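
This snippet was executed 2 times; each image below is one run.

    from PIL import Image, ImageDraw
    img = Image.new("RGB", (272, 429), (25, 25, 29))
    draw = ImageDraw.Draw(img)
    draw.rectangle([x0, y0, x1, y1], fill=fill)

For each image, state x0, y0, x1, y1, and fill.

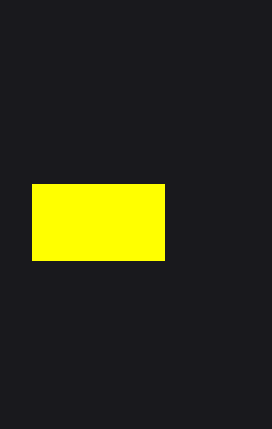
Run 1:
x0 = 32
y0 = 184
x1 = 164
y1 = 260
fill = 'yellow'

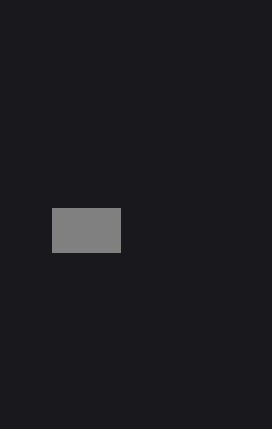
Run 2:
x0 = 52
y0 = 208
x1 = 120
y1 = 252
fill = 'gray'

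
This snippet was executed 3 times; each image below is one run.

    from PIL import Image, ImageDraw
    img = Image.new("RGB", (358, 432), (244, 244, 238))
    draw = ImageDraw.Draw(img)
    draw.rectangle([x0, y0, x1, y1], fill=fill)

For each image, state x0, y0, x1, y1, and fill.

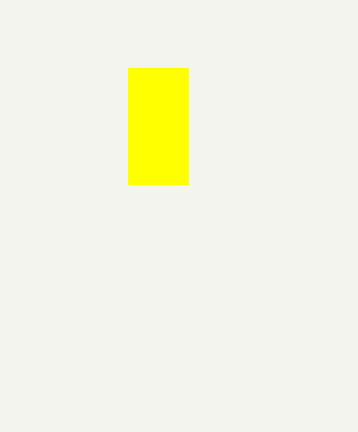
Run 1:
x0 = 128
y0 = 68
x1 = 188
y1 = 184
fill = 'yellow'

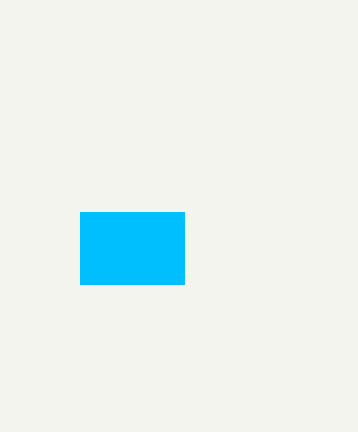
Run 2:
x0 = 80, y0 = 212, x1 = 184, y1 = 284, fill = 'deepskyblue'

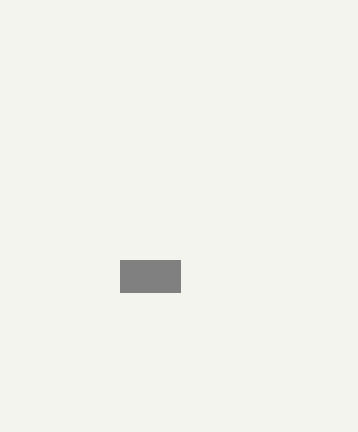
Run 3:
x0 = 120; y0 = 260; x1 = 180; y1 = 292; fill = 'gray'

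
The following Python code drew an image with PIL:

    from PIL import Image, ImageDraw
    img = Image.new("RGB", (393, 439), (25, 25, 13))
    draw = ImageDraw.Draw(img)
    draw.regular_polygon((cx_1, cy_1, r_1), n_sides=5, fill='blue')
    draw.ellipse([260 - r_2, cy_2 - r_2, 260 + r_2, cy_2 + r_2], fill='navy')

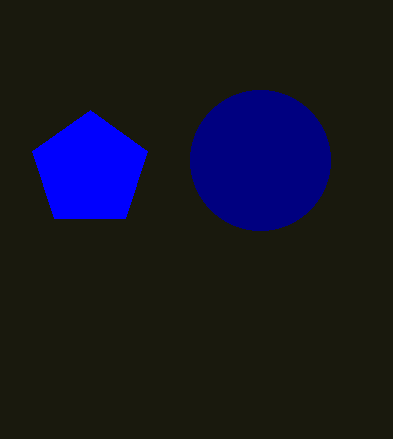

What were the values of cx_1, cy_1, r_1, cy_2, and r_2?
cx_1 = 90, cy_1 = 170, r_1 = 60, cy_2 = 160, r_2 = 70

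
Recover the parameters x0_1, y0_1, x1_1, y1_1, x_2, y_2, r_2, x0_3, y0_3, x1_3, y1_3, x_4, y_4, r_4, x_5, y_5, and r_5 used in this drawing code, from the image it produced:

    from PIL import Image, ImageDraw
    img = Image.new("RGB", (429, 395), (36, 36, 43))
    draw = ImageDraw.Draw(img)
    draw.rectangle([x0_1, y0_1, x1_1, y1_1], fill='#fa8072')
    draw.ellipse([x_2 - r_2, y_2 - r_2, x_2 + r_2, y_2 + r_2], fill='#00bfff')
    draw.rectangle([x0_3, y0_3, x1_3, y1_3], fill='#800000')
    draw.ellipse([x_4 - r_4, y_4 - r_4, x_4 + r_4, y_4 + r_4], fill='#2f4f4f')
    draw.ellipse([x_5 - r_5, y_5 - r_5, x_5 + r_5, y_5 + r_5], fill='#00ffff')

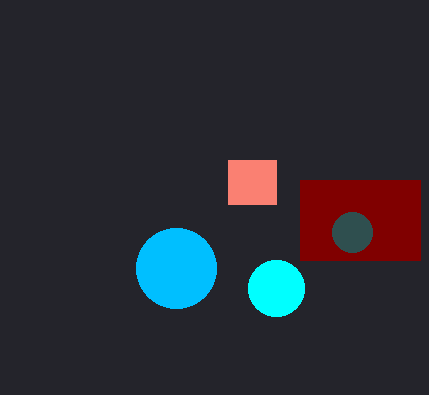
x0_1 = 228
y0_1 = 160
x1_1 = 276
y1_1 = 204
x_2 = 176
y_2 = 268
r_2 = 40
x0_3 = 300
y0_3 = 180
x1_3 = 420
y1_3 = 260
x_4 = 352
y_4 = 232
r_4 = 20
x_5 = 276
y_5 = 288
r_5 = 28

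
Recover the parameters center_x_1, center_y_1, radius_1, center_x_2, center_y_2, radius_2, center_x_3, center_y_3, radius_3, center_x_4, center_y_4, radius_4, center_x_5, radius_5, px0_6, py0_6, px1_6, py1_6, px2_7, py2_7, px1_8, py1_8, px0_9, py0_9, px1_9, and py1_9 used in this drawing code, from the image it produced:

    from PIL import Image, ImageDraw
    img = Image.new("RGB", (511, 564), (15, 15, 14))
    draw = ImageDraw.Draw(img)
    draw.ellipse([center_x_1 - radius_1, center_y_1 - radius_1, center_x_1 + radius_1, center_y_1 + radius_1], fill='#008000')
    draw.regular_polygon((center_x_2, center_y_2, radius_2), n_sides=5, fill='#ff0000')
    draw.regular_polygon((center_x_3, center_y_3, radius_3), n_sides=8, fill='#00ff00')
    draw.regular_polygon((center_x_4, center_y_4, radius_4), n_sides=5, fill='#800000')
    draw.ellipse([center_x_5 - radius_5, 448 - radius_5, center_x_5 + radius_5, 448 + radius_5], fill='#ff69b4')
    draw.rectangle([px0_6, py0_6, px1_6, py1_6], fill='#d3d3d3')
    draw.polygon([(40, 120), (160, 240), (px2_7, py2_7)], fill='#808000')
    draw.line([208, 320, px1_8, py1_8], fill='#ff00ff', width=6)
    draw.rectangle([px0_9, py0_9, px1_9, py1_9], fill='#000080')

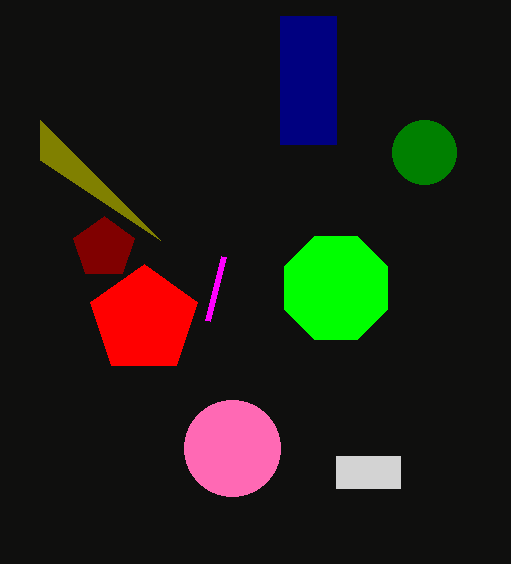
center_x_1 = 424, center_y_1 = 152, radius_1 = 32, center_x_2 = 144, center_y_2 = 320, radius_2 = 56, center_x_3 = 336, center_y_3 = 288, radius_3 = 56, center_x_4 = 104, center_y_4 = 248, radius_4 = 32, center_x_5 = 232, radius_5 = 48, px0_6 = 336, py0_6 = 456, px1_6 = 400, py1_6 = 488, px2_7 = 40, py2_7 = 160, px1_8 = 224, py1_8 = 256, px0_9 = 280, py0_9 = 16, px1_9 = 336, py1_9 = 144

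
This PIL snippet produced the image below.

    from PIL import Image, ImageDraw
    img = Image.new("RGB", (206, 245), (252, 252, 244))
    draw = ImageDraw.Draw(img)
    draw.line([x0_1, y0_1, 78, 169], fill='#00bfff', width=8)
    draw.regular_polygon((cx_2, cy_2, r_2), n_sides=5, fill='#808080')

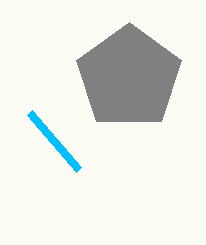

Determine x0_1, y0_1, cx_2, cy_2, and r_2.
x0_1 = 29, y0_1 = 112, cx_2 = 129, cy_2 = 77, r_2 = 55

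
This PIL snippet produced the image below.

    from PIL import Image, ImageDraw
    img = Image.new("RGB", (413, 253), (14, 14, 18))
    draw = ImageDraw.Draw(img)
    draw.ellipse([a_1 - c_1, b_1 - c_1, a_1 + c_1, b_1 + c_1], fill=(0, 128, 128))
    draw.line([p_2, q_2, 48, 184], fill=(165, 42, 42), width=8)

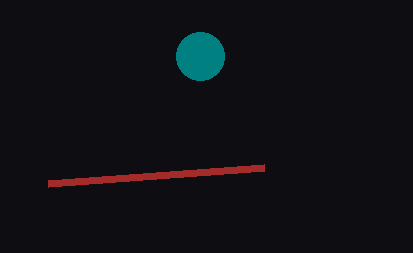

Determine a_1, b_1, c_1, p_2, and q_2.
a_1 = 200
b_1 = 56
c_1 = 24
p_2 = 264
q_2 = 168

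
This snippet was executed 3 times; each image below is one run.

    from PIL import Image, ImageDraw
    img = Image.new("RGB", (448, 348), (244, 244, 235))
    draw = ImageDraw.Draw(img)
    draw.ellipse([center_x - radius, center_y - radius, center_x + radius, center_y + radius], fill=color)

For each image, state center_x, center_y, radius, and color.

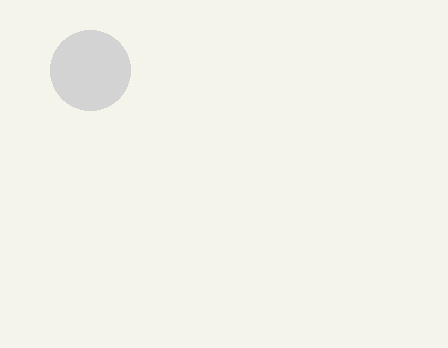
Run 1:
center_x = 90; center_y = 70; radius = 40; color = 'lightgray'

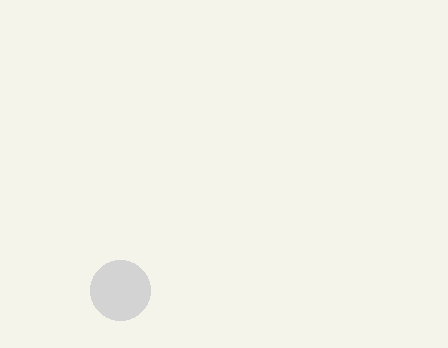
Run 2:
center_x = 120, center_y = 290, radius = 30, color = 'lightgray'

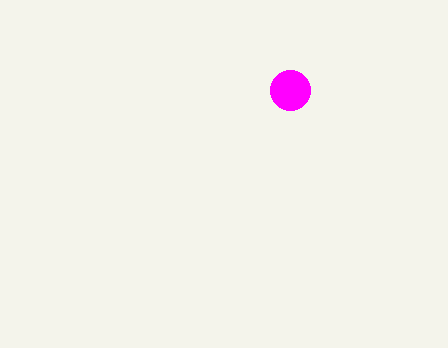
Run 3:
center_x = 290
center_y = 90
radius = 20
color = 'magenta'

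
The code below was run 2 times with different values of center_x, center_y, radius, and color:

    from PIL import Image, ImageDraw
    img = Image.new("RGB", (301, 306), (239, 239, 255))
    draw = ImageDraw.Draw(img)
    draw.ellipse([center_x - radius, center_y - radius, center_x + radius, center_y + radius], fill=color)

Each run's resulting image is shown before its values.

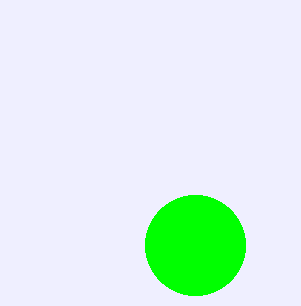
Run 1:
center_x = 195, center_y = 245, radius = 50, color = 'lime'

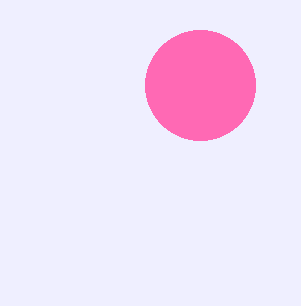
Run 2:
center_x = 200; center_y = 85; radius = 55; color = 'hotpink'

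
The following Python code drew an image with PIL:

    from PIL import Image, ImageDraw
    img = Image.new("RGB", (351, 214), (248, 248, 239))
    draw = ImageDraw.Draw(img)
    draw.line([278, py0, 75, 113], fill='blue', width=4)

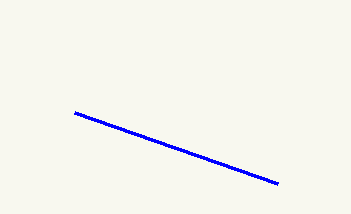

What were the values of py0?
py0 = 184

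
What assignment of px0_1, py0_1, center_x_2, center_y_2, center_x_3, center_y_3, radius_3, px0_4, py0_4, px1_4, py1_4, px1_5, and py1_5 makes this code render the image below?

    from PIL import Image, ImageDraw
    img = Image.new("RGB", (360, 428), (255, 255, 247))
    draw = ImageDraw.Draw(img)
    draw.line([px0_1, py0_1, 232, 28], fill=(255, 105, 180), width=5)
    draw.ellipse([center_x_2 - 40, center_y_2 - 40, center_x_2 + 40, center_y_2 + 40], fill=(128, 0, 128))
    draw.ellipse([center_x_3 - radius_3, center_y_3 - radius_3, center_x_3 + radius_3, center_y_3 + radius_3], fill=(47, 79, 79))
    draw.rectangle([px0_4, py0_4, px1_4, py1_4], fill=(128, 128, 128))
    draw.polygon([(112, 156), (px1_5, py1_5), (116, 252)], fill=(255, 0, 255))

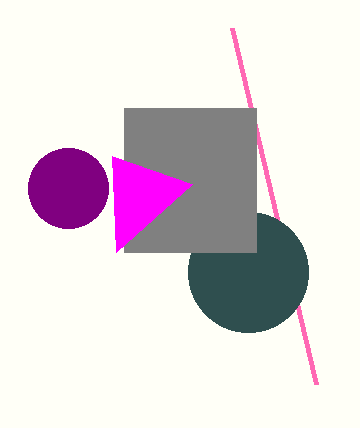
px0_1 = 316
py0_1 = 384
center_x_2 = 68
center_y_2 = 188
center_x_3 = 248
center_y_3 = 272
radius_3 = 60
px0_4 = 124
py0_4 = 108
px1_4 = 256
py1_4 = 252
px1_5 = 192
py1_5 = 184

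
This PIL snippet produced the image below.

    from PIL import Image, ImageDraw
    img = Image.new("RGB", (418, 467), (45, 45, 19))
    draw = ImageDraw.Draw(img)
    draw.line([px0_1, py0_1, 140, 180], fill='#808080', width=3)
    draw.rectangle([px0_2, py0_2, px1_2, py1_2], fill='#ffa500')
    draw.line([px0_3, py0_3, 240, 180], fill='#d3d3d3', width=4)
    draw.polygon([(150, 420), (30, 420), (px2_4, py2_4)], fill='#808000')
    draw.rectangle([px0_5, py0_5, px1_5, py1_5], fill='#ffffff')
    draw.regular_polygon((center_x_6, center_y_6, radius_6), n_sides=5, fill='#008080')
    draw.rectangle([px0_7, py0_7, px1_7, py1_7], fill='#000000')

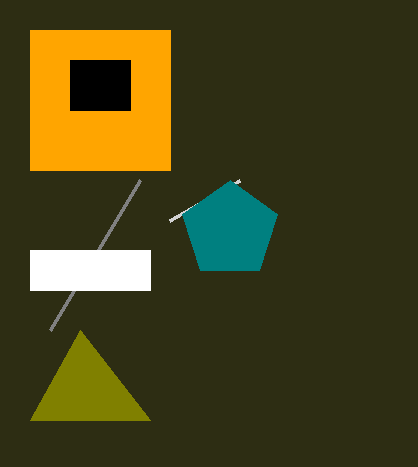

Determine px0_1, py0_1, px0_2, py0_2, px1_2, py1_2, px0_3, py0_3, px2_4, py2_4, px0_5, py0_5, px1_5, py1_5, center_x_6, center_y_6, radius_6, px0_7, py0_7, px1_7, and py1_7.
px0_1 = 50, py0_1 = 330, px0_2 = 30, py0_2 = 30, px1_2 = 170, py1_2 = 170, px0_3 = 170, py0_3 = 220, px2_4 = 80, py2_4 = 330, px0_5 = 30, py0_5 = 250, px1_5 = 150, py1_5 = 290, center_x_6 = 230, center_y_6 = 230, radius_6 = 50, px0_7 = 70, py0_7 = 60, px1_7 = 130, py1_7 = 110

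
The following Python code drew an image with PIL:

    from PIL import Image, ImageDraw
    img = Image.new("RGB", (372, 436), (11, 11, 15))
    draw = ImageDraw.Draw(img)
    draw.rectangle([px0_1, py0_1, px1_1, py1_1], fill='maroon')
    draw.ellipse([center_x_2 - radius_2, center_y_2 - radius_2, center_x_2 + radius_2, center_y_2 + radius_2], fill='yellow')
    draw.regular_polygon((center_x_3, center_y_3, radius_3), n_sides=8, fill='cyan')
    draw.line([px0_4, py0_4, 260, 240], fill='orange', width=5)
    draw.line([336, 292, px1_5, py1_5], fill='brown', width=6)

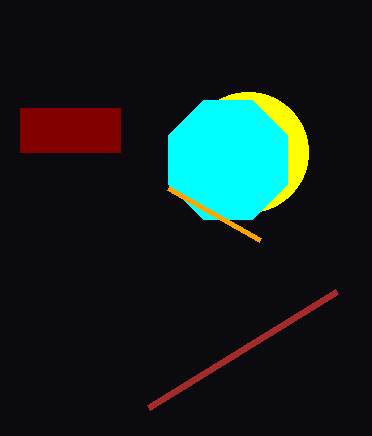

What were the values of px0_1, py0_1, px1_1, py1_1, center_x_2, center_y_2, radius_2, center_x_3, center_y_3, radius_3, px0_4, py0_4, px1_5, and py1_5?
px0_1 = 20, py0_1 = 108, px1_1 = 120, py1_1 = 152, center_x_2 = 248, center_y_2 = 152, radius_2 = 60, center_x_3 = 228, center_y_3 = 160, radius_3 = 64, px0_4 = 168, py0_4 = 188, px1_5 = 148, py1_5 = 408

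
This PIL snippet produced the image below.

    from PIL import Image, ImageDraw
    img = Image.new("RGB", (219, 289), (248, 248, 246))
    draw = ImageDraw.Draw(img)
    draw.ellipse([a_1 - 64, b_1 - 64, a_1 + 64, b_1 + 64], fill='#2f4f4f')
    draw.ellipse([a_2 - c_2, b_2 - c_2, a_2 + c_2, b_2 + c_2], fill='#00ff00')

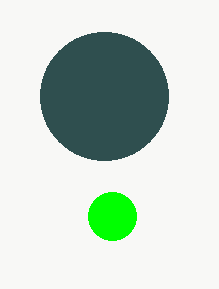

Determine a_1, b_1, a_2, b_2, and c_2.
a_1 = 104; b_1 = 96; a_2 = 112; b_2 = 216; c_2 = 24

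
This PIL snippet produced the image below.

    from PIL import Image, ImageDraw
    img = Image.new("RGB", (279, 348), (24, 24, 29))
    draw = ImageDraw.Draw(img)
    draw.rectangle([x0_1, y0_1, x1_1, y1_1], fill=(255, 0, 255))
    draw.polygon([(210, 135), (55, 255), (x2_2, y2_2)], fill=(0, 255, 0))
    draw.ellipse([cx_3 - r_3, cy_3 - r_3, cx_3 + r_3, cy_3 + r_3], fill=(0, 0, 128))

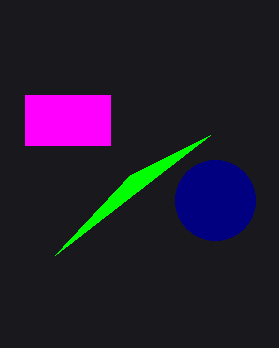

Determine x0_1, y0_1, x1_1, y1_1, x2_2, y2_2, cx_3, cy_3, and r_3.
x0_1 = 25
y0_1 = 95
x1_1 = 110
y1_1 = 145
x2_2 = 130
y2_2 = 175
cx_3 = 215
cy_3 = 200
r_3 = 40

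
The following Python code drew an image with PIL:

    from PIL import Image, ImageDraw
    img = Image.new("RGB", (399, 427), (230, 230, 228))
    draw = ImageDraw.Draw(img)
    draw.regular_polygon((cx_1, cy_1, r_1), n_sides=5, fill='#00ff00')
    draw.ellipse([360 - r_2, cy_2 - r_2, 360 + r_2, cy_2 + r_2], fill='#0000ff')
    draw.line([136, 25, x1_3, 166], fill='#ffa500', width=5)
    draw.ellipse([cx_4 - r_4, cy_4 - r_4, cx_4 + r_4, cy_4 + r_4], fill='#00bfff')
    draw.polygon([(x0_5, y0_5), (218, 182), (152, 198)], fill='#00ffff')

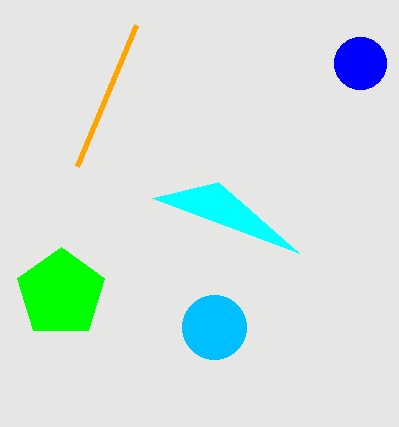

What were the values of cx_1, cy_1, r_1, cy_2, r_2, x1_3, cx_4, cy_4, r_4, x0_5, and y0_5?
cx_1 = 61; cy_1 = 293; r_1 = 46; cy_2 = 63; r_2 = 26; x1_3 = 77; cx_4 = 214; cy_4 = 327; r_4 = 32; x0_5 = 299; y0_5 = 253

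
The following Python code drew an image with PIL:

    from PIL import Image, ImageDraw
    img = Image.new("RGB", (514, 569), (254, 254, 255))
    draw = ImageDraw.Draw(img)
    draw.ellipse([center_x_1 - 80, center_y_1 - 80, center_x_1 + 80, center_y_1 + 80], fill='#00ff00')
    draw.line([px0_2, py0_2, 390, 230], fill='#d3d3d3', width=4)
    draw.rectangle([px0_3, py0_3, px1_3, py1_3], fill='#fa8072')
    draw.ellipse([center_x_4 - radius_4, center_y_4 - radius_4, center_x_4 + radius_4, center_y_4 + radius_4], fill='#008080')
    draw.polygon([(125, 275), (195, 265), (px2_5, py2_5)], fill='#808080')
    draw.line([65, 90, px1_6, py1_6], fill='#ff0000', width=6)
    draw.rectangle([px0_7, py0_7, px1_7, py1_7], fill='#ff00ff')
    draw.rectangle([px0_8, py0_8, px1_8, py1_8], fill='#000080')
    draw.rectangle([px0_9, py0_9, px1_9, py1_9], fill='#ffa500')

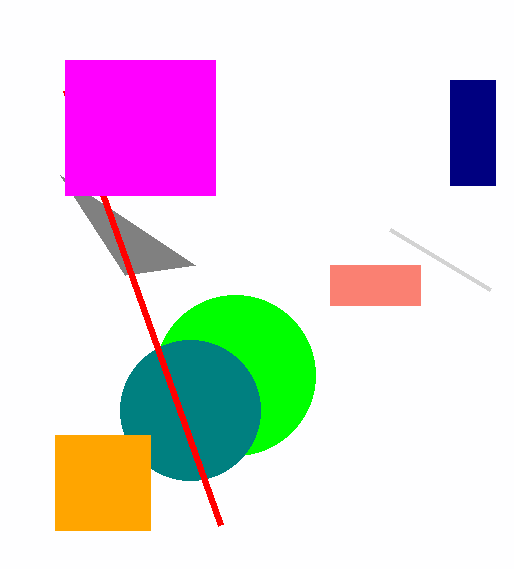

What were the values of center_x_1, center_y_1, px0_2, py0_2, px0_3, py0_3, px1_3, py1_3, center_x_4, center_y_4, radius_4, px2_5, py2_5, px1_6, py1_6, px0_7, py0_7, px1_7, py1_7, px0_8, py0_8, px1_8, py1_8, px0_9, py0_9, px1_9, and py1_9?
center_x_1 = 235
center_y_1 = 375
px0_2 = 490
py0_2 = 290
px0_3 = 330
py0_3 = 265
px1_3 = 420
py1_3 = 305
center_x_4 = 190
center_y_4 = 410
radius_4 = 70
px2_5 = 60
py2_5 = 175
px1_6 = 220
py1_6 = 525
px0_7 = 65
py0_7 = 60
px1_7 = 215
py1_7 = 195
px0_8 = 450
py0_8 = 80
px1_8 = 495
py1_8 = 185
px0_9 = 55
py0_9 = 435
px1_9 = 150
py1_9 = 530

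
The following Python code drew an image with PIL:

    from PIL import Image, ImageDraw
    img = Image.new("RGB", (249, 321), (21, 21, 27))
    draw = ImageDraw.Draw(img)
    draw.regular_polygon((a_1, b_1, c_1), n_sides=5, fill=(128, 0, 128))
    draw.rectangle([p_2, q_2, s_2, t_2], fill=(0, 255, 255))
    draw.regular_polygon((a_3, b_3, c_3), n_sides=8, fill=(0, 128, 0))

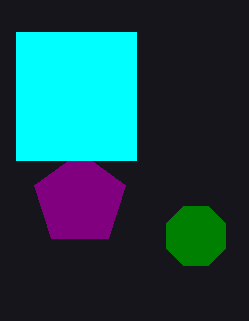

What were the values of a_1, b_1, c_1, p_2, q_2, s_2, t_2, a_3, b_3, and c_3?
a_1 = 80
b_1 = 200
c_1 = 48
p_2 = 16
q_2 = 32
s_2 = 136
t_2 = 160
a_3 = 196
b_3 = 236
c_3 = 32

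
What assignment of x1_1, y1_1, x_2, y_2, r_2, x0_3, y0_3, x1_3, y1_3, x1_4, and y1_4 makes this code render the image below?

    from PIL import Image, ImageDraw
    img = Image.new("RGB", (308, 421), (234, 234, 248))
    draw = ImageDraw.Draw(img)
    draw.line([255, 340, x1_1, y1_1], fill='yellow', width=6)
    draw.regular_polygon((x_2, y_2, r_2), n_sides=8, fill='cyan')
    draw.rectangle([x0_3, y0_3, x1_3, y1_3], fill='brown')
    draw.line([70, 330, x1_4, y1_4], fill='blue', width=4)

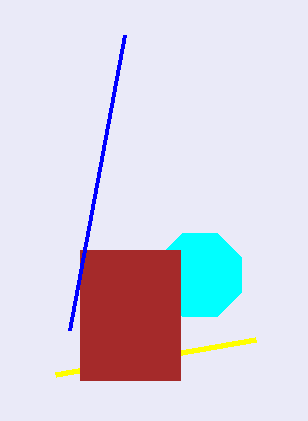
x1_1 = 55
y1_1 = 375
x_2 = 200
y_2 = 275
r_2 = 45
x0_3 = 80
y0_3 = 250
x1_3 = 180
y1_3 = 380
x1_4 = 125
y1_4 = 35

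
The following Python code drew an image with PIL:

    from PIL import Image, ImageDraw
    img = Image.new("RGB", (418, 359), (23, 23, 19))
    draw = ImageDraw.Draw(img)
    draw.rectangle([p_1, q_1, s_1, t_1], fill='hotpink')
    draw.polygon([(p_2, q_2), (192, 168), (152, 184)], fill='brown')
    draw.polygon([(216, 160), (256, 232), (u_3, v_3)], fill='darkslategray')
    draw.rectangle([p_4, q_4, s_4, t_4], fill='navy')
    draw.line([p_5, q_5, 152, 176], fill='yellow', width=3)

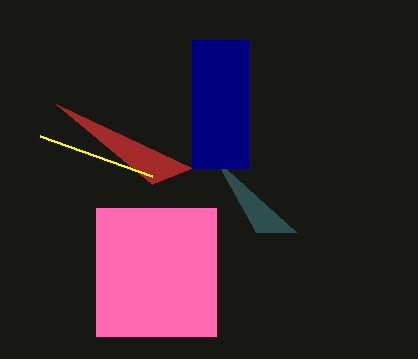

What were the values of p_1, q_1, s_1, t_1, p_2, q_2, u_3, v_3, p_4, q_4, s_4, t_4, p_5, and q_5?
p_1 = 96; q_1 = 208; s_1 = 216; t_1 = 336; p_2 = 56; q_2 = 104; u_3 = 296; v_3 = 232; p_4 = 192; q_4 = 40; s_4 = 248; t_4 = 168; p_5 = 40; q_5 = 136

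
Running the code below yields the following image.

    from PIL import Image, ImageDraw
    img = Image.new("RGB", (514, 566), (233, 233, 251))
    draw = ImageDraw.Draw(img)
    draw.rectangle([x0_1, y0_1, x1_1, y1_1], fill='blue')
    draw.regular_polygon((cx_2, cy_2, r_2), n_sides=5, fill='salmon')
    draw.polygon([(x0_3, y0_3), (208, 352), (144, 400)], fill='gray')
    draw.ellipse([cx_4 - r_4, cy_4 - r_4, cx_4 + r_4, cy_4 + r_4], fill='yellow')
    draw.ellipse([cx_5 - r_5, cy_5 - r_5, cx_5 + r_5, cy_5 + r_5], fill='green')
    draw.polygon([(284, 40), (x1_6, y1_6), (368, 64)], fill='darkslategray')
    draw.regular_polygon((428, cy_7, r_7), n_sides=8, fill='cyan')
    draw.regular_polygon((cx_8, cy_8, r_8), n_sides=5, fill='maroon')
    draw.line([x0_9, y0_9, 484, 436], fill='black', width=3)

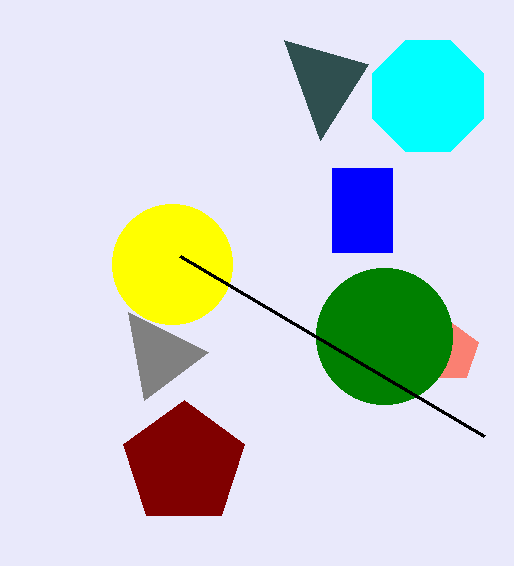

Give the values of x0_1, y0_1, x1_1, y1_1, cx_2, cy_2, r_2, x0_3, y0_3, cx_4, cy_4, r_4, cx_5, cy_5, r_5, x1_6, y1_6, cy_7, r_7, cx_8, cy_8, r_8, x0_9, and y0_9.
x0_1 = 332; y0_1 = 168; x1_1 = 392; y1_1 = 252; cx_2 = 448; cy_2 = 352; r_2 = 32; x0_3 = 128; y0_3 = 312; cx_4 = 172; cy_4 = 264; r_4 = 60; cx_5 = 384; cy_5 = 336; r_5 = 68; x1_6 = 320; y1_6 = 140; cy_7 = 96; r_7 = 60; cx_8 = 184; cy_8 = 464; r_8 = 64; x0_9 = 180; y0_9 = 256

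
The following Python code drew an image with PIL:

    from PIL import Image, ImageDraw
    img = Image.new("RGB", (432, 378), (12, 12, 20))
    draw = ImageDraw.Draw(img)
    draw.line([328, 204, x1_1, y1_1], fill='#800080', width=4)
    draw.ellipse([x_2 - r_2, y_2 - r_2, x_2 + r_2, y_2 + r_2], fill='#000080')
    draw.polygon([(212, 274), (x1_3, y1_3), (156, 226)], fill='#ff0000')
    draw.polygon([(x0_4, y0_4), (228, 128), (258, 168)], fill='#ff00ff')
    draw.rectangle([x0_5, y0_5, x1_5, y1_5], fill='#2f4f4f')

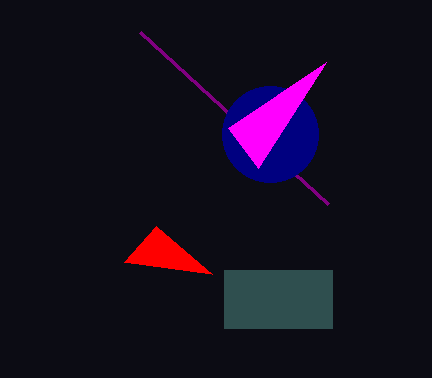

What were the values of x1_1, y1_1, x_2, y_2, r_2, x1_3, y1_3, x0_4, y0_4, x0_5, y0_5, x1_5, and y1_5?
x1_1 = 140, y1_1 = 32, x_2 = 270, y_2 = 134, r_2 = 48, x1_3 = 124, y1_3 = 262, x0_4 = 326, y0_4 = 62, x0_5 = 224, y0_5 = 270, x1_5 = 332, y1_5 = 328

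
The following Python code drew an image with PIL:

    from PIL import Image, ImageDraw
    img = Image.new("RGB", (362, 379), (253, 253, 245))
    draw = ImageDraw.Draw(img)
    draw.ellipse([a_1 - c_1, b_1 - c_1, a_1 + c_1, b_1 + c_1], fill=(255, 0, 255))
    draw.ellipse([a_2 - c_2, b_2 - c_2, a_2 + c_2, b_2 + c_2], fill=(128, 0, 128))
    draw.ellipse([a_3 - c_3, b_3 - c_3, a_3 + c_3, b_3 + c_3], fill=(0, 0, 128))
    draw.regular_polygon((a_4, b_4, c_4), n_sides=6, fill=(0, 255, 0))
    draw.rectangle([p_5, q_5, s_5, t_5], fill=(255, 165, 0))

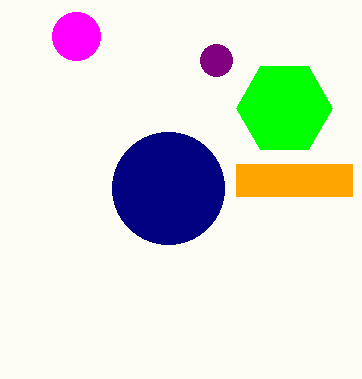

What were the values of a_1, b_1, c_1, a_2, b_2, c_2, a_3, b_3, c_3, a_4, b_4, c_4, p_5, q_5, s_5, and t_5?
a_1 = 76, b_1 = 36, c_1 = 24, a_2 = 216, b_2 = 60, c_2 = 16, a_3 = 168, b_3 = 188, c_3 = 56, a_4 = 284, b_4 = 108, c_4 = 48, p_5 = 236, q_5 = 164, s_5 = 352, t_5 = 196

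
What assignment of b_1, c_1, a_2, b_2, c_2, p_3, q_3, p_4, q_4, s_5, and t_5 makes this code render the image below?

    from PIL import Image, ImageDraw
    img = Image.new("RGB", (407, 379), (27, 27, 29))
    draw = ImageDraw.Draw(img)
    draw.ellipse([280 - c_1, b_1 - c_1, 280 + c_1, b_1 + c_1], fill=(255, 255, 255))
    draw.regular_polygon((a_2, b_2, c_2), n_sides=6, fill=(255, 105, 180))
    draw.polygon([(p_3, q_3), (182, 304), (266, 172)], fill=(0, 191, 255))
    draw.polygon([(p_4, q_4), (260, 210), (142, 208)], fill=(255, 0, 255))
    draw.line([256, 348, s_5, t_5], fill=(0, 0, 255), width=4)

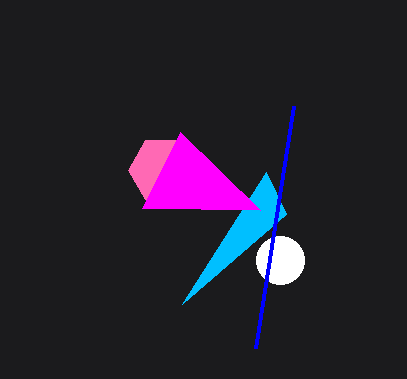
b_1 = 260, c_1 = 24, a_2 = 162, b_2 = 170, c_2 = 34, p_3 = 286, q_3 = 214, p_4 = 180, q_4 = 132, s_5 = 294, t_5 = 106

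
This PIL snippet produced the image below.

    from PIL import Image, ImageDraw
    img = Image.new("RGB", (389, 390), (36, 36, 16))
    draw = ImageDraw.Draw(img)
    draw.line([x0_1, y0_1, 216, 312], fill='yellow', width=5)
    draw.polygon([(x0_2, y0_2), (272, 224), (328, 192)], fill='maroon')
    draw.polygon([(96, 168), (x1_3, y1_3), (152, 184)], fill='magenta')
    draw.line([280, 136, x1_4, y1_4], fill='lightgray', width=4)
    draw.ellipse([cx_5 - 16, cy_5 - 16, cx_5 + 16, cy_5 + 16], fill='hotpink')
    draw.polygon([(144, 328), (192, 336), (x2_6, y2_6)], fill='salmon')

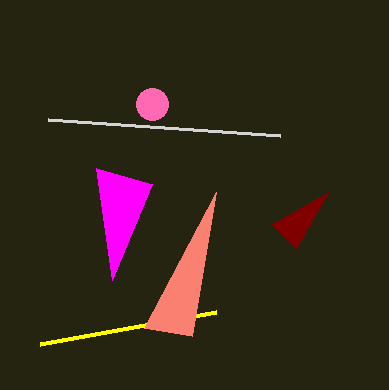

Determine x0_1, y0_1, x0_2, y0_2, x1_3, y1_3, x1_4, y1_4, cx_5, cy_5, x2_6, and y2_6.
x0_1 = 40, y0_1 = 344, x0_2 = 296, y0_2 = 248, x1_3 = 112, y1_3 = 280, x1_4 = 48, y1_4 = 120, cx_5 = 152, cy_5 = 104, x2_6 = 216, y2_6 = 192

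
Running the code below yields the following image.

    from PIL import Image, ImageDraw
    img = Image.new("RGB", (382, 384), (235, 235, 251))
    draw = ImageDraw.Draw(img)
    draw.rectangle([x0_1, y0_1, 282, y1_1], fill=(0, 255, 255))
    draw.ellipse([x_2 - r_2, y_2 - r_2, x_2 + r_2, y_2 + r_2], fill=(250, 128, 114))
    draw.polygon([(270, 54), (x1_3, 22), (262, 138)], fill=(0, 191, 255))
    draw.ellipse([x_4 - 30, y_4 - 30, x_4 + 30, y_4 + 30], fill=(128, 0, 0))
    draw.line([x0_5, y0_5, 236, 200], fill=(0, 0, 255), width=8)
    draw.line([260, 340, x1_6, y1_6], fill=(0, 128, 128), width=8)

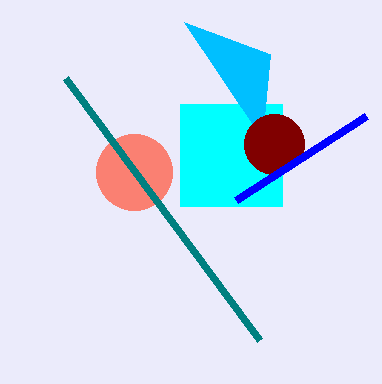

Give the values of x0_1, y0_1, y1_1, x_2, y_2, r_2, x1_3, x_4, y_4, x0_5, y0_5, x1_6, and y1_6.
x0_1 = 180
y0_1 = 104
y1_1 = 206
x_2 = 134
y_2 = 172
r_2 = 38
x1_3 = 184
x_4 = 274
y_4 = 144
x0_5 = 366
y0_5 = 116
x1_6 = 66
y1_6 = 78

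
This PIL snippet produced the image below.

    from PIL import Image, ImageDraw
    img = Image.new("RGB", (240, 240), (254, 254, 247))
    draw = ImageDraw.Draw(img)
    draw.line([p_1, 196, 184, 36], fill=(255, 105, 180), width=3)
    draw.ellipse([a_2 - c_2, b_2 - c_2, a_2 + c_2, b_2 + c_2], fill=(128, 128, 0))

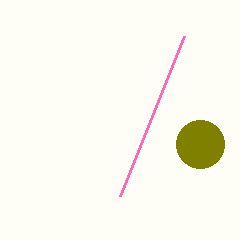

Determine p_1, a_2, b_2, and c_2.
p_1 = 120, a_2 = 200, b_2 = 144, c_2 = 24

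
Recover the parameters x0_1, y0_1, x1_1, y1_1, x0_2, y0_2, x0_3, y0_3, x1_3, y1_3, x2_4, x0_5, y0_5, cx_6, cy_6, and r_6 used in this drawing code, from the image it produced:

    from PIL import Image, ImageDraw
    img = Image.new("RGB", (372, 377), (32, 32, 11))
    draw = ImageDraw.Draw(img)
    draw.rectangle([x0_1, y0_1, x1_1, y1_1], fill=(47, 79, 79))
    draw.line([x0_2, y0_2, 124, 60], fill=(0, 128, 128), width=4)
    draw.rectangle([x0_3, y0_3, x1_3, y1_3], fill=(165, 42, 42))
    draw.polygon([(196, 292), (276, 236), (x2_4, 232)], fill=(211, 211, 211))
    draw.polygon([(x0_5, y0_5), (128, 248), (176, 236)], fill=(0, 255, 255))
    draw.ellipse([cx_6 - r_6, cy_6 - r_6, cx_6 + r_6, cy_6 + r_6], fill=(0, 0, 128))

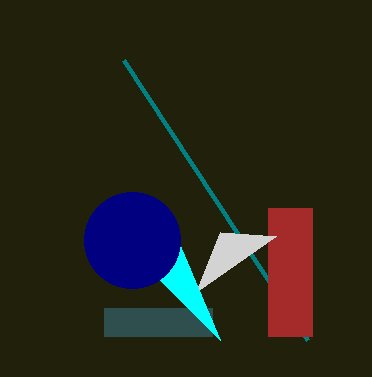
x0_1 = 104
y0_1 = 308
x1_1 = 212
y1_1 = 336
x0_2 = 308
y0_2 = 340
x0_3 = 268
y0_3 = 208
x1_3 = 312
y1_3 = 336
x2_4 = 220
x0_5 = 220
y0_5 = 340
cx_6 = 132
cy_6 = 240
r_6 = 48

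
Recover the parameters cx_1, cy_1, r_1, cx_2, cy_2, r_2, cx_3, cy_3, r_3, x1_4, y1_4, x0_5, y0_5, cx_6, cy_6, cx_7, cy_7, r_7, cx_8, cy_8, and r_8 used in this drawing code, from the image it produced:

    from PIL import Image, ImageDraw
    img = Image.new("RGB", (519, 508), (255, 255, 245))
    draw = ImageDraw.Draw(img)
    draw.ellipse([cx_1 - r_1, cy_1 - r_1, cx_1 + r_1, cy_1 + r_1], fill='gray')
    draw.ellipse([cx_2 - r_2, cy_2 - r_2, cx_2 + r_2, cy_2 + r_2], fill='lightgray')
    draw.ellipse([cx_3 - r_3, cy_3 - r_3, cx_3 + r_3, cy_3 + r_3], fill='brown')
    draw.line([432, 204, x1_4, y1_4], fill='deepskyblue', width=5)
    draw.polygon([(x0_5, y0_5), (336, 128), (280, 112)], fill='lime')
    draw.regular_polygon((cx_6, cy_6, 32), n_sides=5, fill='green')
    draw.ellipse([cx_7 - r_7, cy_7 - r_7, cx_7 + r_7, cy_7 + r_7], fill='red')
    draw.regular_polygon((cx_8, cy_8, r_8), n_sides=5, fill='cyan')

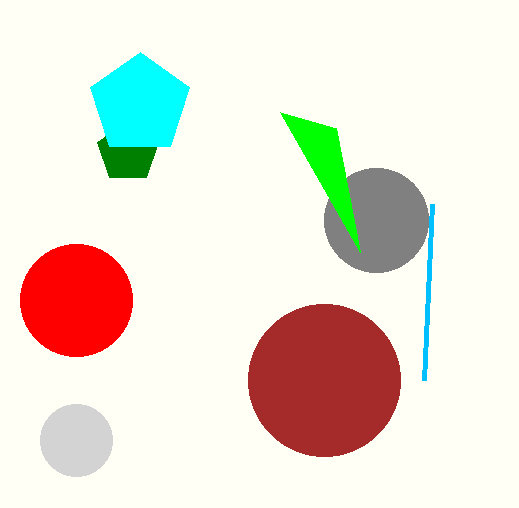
cx_1 = 376, cy_1 = 220, r_1 = 52, cx_2 = 76, cy_2 = 440, r_2 = 36, cx_3 = 324, cy_3 = 380, r_3 = 76, x1_4 = 424, y1_4 = 380, x0_5 = 360, y0_5 = 252, cx_6 = 128, cy_6 = 152, cx_7 = 76, cy_7 = 300, r_7 = 56, cx_8 = 140, cy_8 = 104, r_8 = 52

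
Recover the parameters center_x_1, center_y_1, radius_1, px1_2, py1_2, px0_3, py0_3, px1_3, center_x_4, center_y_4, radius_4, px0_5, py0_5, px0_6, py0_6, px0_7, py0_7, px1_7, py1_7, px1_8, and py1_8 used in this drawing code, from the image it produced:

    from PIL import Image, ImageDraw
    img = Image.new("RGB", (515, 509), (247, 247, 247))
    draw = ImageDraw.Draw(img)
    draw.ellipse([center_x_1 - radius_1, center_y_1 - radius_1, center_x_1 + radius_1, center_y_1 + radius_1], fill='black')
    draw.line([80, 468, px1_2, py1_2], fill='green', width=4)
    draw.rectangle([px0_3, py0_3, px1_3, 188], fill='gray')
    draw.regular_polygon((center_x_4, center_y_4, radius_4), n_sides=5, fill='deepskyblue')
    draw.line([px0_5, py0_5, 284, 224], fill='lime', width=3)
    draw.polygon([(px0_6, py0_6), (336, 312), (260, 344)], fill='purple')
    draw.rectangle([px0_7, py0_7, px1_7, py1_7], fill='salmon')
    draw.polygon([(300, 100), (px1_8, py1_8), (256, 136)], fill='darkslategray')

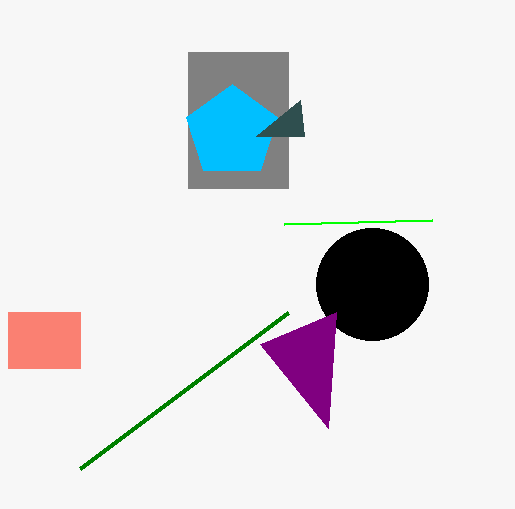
center_x_1 = 372, center_y_1 = 284, radius_1 = 56, px1_2 = 288, py1_2 = 312, px0_3 = 188, py0_3 = 52, px1_3 = 288, center_x_4 = 232, center_y_4 = 132, radius_4 = 48, px0_5 = 432, py0_5 = 220, px0_6 = 328, py0_6 = 428, px0_7 = 8, py0_7 = 312, px1_7 = 80, py1_7 = 368, px1_8 = 304, py1_8 = 136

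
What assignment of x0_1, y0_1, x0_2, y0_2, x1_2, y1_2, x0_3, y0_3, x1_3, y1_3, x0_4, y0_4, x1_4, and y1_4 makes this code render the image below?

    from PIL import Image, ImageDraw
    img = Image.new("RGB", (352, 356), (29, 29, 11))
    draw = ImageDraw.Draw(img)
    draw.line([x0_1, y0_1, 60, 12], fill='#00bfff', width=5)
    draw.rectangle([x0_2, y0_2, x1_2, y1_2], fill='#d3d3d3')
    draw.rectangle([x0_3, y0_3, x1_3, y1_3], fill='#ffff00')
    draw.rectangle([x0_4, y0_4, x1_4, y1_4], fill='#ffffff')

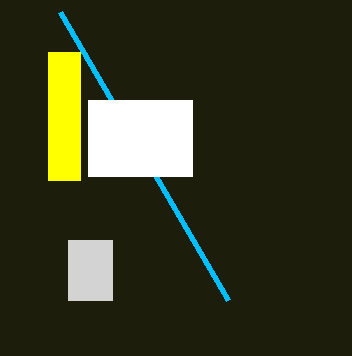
x0_1 = 228; y0_1 = 300; x0_2 = 68; y0_2 = 240; x1_2 = 112; y1_2 = 300; x0_3 = 48; y0_3 = 52; x1_3 = 80; y1_3 = 180; x0_4 = 88; y0_4 = 100; x1_4 = 192; y1_4 = 176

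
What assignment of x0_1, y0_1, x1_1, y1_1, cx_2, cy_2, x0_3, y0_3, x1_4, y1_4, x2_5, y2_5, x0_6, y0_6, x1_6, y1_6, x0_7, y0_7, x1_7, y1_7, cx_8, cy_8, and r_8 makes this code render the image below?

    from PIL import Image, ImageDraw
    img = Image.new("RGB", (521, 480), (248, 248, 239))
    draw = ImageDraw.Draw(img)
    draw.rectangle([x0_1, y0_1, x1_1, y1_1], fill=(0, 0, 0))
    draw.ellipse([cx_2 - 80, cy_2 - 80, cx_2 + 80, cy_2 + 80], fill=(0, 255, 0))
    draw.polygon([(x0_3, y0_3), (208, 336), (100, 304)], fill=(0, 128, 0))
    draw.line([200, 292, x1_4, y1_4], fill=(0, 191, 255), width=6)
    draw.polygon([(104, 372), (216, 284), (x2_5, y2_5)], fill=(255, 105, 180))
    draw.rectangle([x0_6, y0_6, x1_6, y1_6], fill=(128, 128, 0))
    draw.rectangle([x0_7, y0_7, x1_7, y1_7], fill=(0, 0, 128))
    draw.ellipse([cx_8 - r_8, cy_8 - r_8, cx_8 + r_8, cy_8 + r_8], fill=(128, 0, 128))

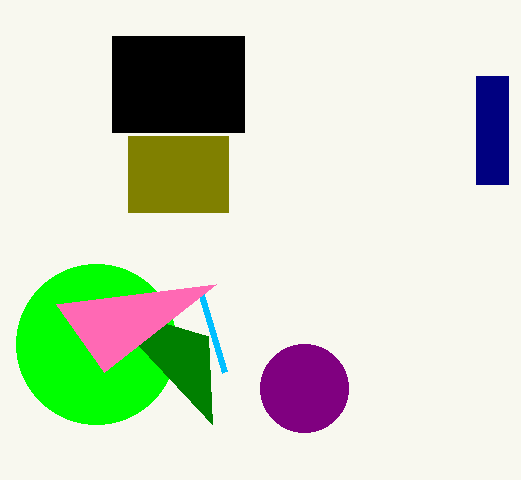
x0_1 = 112; y0_1 = 36; x1_1 = 244; y1_1 = 132; cx_2 = 96; cy_2 = 344; x0_3 = 212; y0_3 = 424; x1_4 = 224; y1_4 = 372; x2_5 = 56; y2_5 = 304; x0_6 = 128; y0_6 = 136; x1_6 = 228; y1_6 = 212; x0_7 = 476; y0_7 = 76; x1_7 = 508; y1_7 = 184; cx_8 = 304; cy_8 = 388; r_8 = 44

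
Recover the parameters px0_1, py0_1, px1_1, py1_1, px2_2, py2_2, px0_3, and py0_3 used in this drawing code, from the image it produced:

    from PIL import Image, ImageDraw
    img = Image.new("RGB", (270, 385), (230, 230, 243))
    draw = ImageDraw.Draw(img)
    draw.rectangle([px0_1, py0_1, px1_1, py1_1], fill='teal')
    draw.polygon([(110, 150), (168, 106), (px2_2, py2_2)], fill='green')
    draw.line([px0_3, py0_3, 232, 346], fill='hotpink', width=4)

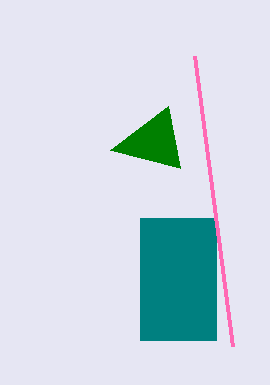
px0_1 = 140; py0_1 = 218; px1_1 = 216; py1_1 = 340; px2_2 = 180; py2_2 = 168; px0_3 = 194; py0_3 = 56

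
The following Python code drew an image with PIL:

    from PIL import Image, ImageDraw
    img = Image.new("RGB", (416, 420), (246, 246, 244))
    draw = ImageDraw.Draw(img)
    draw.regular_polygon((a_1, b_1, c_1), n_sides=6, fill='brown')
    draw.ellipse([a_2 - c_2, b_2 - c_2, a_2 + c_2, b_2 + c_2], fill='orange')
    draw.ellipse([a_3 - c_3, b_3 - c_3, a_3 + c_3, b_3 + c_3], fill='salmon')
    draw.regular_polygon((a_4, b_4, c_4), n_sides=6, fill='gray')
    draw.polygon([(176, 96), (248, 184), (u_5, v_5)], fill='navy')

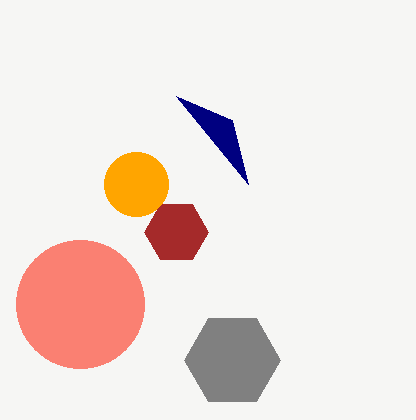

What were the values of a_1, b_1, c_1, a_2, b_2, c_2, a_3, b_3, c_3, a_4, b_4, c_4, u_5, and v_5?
a_1 = 176, b_1 = 232, c_1 = 32, a_2 = 136, b_2 = 184, c_2 = 32, a_3 = 80, b_3 = 304, c_3 = 64, a_4 = 232, b_4 = 360, c_4 = 48, u_5 = 232, v_5 = 120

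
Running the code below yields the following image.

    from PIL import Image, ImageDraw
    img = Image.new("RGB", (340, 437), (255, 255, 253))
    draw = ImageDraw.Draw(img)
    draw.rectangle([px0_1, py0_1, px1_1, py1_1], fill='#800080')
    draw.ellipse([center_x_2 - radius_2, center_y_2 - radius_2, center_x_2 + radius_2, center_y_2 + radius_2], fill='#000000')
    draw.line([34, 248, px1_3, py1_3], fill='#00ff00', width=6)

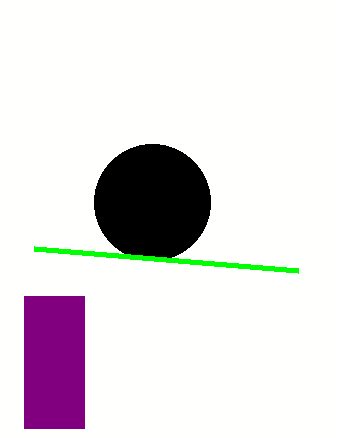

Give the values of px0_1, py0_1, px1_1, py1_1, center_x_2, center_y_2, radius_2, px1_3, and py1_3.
px0_1 = 24; py0_1 = 296; px1_1 = 84; py1_1 = 428; center_x_2 = 152; center_y_2 = 202; radius_2 = 58; px1_3 = 298; py1_3 = 270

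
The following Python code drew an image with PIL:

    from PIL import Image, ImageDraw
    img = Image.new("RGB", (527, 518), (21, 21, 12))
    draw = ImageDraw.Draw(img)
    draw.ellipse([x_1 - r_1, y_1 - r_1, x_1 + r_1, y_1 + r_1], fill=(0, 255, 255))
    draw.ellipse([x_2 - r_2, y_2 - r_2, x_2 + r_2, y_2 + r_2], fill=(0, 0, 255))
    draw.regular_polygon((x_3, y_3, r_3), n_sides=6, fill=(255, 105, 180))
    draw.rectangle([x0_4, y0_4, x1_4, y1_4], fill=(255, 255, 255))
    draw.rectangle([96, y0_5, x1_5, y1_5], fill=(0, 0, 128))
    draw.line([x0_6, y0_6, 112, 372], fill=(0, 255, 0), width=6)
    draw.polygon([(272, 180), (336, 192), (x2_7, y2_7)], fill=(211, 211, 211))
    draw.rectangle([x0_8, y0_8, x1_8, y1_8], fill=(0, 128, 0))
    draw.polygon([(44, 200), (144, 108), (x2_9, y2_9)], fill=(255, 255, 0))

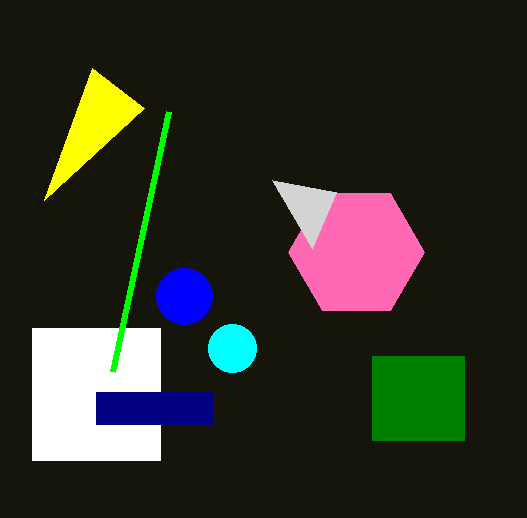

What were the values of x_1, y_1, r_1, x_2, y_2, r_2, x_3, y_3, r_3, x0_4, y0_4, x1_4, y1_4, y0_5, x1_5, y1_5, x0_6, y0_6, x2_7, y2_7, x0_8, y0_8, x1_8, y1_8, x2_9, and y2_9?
x_1 = 232, y_1 = 348, r_1 = 24, x_2 = 184, y_2 = 296, r_2 = 28, x_3 = 356, y_3 = 252, r_3 = 68, x0_4 = 32, y0_4 = 328, x1_4 = 160, y1_4 = 460, y0_5 = 392, x1_5 = 212, y1_5 = 424, x0_6 = 168, y0_6 = 112, x2_7 = 312, y2_7 = 248, x0_8 = 372, y0_8 = 356, x1_8 = 464, y1_8 = 440, x2_9 = 92, y2_9 = 68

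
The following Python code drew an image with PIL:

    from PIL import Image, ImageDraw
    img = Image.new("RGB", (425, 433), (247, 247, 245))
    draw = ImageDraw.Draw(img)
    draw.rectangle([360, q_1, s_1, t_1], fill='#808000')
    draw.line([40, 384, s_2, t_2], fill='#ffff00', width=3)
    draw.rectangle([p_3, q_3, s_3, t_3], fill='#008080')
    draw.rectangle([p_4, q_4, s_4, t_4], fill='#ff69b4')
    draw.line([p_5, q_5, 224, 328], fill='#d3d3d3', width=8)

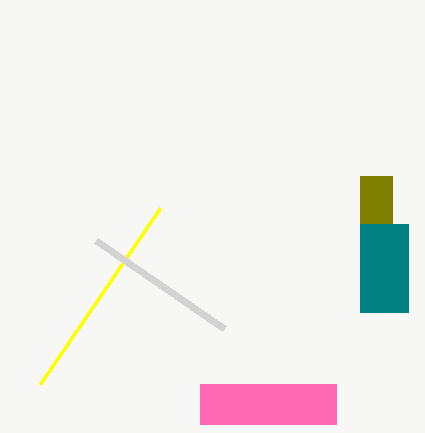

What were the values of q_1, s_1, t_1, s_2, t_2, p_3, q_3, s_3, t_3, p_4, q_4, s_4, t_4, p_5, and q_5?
q_1 = 176
s_1 = 392
t_1 = 224
s_2 = 160
t_2 = 208
p_3 = 360
q_3 = 224
s_3 = 408
t_3 = 312
p_4 = 200
q_4 = 384
s_4 = 336
t_4 = 424
p_5 = 96
q_5 = 240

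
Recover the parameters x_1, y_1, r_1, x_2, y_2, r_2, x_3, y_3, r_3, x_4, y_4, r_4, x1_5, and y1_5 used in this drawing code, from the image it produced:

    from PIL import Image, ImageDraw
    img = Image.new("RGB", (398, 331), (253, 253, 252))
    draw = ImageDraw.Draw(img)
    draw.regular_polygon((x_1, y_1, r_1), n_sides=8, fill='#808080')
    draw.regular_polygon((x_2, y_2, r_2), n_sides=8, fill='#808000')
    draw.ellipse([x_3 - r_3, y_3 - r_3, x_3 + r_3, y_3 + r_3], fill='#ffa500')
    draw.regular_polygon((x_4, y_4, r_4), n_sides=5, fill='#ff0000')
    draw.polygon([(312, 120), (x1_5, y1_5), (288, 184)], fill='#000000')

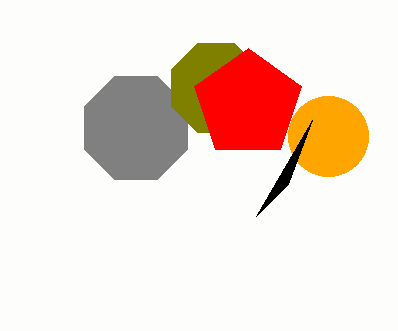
x_1 = 136; y_1 = 128; r_1 = 56; x_2 = 216; y_2 = 88; r_2 = 48; x_3 = 328; y_3 = 136; r_3 = 40; x_4 = 248; y_4 = 104; r_4 = 56; x1_5 = 256; y1_5 = 216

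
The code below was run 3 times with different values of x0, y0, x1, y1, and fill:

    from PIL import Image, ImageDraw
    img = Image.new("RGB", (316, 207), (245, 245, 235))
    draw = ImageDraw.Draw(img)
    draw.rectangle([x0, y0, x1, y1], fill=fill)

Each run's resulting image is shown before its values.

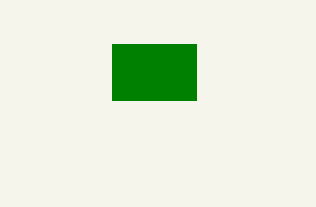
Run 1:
x0 = 112, y0 = 44, x1 = 196, y1 = 100, fill = 'green'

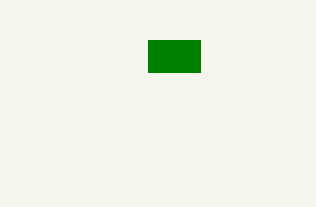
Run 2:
x0 = 148, y0 = 40, x1 = 200, y1 = 72, fill = 'green'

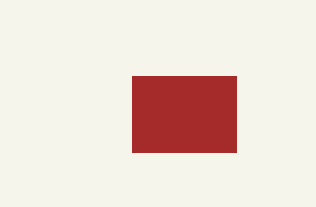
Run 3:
x0 = 132
y0 = 76
x1 = 236
y1 = 152
fill = 'brown'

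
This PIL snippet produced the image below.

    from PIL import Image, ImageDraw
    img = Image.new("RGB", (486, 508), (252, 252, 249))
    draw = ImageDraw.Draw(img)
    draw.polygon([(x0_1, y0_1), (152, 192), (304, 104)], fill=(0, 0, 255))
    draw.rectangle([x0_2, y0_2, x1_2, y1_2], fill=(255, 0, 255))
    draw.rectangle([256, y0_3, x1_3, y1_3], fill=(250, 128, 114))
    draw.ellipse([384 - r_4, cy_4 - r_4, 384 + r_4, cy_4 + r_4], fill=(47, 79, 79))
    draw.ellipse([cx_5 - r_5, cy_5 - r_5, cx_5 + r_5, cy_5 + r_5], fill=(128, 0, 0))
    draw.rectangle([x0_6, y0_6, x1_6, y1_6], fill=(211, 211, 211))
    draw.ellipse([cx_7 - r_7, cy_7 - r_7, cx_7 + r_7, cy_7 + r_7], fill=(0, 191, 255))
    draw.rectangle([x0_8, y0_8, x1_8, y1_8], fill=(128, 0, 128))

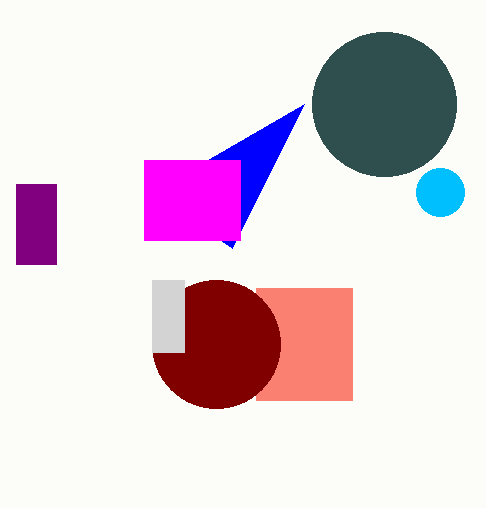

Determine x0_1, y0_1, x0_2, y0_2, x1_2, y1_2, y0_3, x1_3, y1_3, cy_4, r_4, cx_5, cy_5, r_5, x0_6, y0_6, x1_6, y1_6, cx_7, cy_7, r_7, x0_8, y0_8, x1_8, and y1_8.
x0_1 = 232; y0_1 = 248; x0_2 = 144; y0_2 = 160; x1_2 = 240; y1_2 = 240; y0_3 = 288; x1_3 = 352; y1_3 = 400; cy_4 = 104; r_4 = 72; cx_5 = 216; cy_5 = 344; r_5 = 64; x0_6 = 152; y0_6 = 280; x1_6 = 184; y1_6 = 352; cx_7 = 440; cy_7 = 192; r_7 = 24; x0_8 = 16; y0_8 = 184; x1_8 = 56; y1_8 = 264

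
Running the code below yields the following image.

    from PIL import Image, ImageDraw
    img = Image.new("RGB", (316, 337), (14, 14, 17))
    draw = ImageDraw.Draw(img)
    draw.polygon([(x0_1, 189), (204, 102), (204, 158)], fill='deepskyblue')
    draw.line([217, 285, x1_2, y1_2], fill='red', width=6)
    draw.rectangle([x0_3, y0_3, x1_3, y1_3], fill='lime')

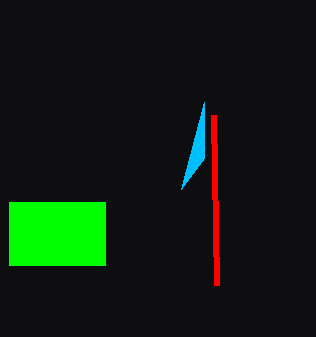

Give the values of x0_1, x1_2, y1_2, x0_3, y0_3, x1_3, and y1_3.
x0_1 = 181
x1_2 = 214
y1_2 = 115
x0_3 = 9
y0_3 = 202
x1_3 = 105
y1_3 = 265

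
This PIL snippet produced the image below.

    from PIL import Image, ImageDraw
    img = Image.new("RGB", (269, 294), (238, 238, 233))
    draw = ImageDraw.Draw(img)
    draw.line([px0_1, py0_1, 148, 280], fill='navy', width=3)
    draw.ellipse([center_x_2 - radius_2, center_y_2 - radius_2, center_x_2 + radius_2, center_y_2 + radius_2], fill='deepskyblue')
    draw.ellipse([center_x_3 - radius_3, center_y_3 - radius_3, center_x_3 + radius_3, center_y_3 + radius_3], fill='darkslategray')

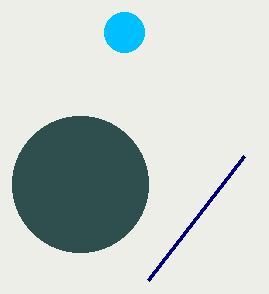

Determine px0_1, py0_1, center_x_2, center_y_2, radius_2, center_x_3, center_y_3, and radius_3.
px0_1 = 244; py0_1 = 156; center_x_2 = 124; center_y_2 = 32; radius_2 = 20; center_x_3 = 80; center_y_3 = 184; radius_3 = 68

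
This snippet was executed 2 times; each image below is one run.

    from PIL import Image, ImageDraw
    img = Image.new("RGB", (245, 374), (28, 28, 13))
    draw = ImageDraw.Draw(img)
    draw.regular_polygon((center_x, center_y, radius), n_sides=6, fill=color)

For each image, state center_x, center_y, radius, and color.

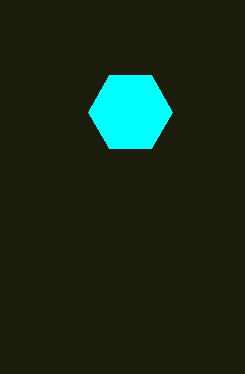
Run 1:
center_x = 130, center_y = 112, radius = 42, color = 'cyan'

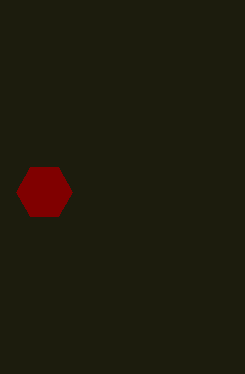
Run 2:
center_x = 44
center_y = 192
radius = 28
color = 'maroon'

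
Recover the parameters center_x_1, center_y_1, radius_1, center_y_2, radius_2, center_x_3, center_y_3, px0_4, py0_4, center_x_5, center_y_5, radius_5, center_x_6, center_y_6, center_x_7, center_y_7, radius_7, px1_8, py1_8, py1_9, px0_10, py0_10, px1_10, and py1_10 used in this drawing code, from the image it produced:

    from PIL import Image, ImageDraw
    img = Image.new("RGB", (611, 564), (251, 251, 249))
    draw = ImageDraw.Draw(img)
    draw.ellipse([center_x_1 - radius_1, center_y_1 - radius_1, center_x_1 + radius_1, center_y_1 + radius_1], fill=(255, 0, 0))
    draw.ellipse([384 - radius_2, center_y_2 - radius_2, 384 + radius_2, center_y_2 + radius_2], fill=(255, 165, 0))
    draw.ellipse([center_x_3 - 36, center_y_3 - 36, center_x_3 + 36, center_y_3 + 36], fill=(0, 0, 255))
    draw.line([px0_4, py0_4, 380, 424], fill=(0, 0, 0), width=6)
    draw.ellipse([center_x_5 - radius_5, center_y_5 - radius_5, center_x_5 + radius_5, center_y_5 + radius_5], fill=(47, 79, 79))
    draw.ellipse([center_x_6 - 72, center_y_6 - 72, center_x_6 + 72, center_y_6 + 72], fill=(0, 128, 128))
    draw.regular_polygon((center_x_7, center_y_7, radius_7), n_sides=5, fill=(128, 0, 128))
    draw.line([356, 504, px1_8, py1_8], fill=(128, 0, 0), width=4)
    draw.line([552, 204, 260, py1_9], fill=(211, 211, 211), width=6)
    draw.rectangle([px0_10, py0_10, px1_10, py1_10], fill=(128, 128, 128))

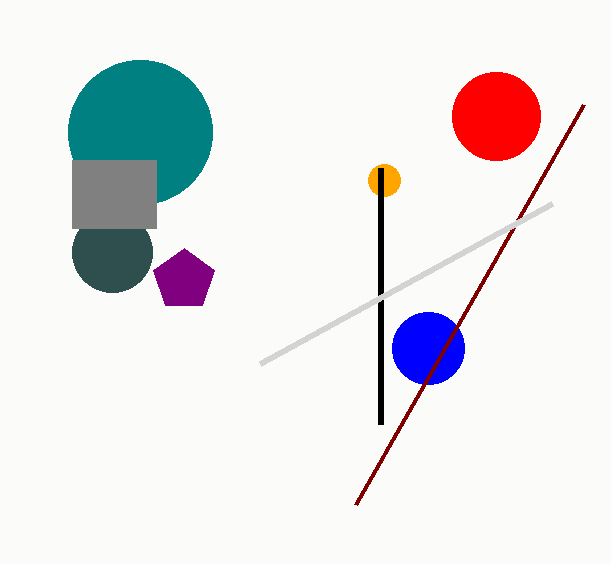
center_x_1 = 496
center_y_1 = 116
radius_1 = 44
center_y_2 = 180
radius_2 = 16
center_x_3 = 428
center_y_3 = 348
px0_4 = 380
py0_4 = 168
center_x_5 = 112
center_y_5 = 252
radius_5 = 40
center_x_6 = 140
center_y_6 = 132
center_x_7 = 184
center_y_7 = 280
radius_7 = 32
px1_8 = 584
py1_8 = 104
py1_9 = 364
px0_10 = 72
py0_10 = 160
px1_10 = 156
py1_10 = 228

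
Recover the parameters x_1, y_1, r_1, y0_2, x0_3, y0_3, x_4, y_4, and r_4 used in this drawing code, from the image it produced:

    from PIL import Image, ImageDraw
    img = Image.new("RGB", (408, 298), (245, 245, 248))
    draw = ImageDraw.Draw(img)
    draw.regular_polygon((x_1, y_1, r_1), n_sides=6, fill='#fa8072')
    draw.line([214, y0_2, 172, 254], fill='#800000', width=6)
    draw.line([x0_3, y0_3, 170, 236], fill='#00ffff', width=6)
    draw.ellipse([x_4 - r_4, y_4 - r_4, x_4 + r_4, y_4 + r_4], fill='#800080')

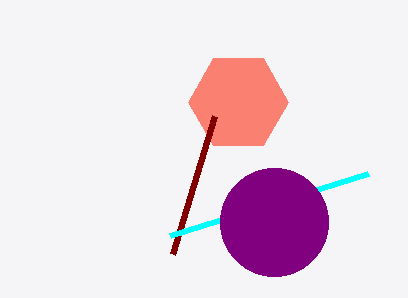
x_1 = 238
y_1 = 102
r_1 = 50
y0_2 = 116
x0_3 = 368
y0_3 = 174
x_4 = 274
y_4 = 222
r_4 = 54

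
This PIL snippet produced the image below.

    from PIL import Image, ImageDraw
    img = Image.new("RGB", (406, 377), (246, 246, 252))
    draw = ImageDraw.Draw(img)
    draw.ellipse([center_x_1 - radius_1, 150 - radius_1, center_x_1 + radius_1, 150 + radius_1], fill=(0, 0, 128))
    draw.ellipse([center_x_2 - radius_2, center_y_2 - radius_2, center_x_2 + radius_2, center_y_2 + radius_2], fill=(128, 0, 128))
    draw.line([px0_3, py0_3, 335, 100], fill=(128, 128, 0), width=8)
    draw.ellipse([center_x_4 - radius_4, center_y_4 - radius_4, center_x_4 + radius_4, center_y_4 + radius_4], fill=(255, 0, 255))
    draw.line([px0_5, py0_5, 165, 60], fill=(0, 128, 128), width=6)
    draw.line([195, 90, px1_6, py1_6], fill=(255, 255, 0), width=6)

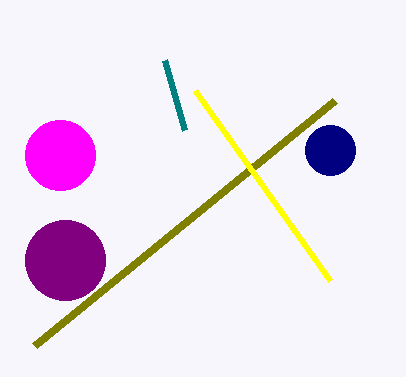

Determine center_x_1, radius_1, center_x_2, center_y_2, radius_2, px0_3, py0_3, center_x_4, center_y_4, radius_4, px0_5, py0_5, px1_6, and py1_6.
center_x_1 = 330
radius_1 = 25
center_x_2 = 65
center_y_2 = 260
radius_2 = 40
px0_3 = 35
py0_3 = 345
center_x_4 = 60
center_y_4 = 155
radius_4 = 35
px0_5 = 185
py0_5 = 130
px1_6 = 330
py1_6 = 280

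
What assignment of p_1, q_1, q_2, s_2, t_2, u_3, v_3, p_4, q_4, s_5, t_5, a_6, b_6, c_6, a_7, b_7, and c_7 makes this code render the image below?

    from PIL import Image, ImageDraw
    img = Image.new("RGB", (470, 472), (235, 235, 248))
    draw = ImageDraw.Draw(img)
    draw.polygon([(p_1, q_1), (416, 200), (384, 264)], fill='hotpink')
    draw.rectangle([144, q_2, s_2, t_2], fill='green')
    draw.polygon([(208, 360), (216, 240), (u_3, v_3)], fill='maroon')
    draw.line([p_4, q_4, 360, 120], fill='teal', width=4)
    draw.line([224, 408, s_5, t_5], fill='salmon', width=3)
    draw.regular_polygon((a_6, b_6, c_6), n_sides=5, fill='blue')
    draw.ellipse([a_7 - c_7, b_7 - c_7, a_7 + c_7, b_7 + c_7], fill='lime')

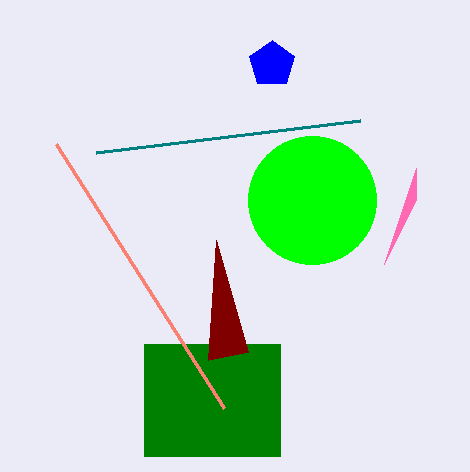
p_1 = 416
q_1 = 168
q_2 = 344
s_2 = 280
t_2 = 456
u_3 = 248
v_3 = 352
p_4 = 96
q_4 = 152
s_5 = 56
t_5 = 144
a_6 = 272
b_6 = 64
c_6 = 24
a_7 = 312
b_7 = 200
c_7 = 64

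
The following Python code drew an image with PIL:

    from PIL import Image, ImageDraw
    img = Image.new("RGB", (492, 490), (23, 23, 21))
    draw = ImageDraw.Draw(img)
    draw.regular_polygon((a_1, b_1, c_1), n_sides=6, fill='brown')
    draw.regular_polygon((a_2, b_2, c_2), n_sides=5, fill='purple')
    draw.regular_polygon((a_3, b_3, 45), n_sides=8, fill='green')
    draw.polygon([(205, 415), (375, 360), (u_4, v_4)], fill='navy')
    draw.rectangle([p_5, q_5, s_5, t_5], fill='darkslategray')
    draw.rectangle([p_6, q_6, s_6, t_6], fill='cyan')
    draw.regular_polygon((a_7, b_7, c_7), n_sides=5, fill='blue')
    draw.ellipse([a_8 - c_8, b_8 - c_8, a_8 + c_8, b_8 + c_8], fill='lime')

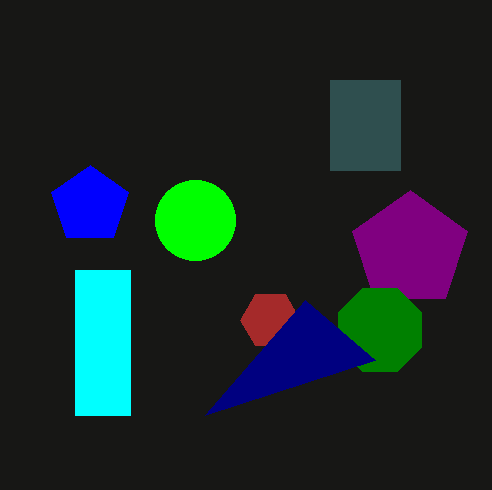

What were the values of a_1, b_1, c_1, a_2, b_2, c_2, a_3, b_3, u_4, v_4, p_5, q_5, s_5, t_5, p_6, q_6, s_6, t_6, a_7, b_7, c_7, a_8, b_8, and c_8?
a_1 = 270; b_1 = 320; c_1 = 30; a_2 = 410; b_2 = 250; c_2 = 60; a_3 = 380; b_3 = 330; u_4 = 305; v_4 = 300; p_5 = 330; q_5 = 80; s_5 = 400; t_5 = 170; p_6 = 75; q_6 = 270; s_6 = 130; t_6 = 415; a_7 = 90; b_7 = 205; c_7 = 40; a_8 = 195; b_8 = 220; c_8 = 40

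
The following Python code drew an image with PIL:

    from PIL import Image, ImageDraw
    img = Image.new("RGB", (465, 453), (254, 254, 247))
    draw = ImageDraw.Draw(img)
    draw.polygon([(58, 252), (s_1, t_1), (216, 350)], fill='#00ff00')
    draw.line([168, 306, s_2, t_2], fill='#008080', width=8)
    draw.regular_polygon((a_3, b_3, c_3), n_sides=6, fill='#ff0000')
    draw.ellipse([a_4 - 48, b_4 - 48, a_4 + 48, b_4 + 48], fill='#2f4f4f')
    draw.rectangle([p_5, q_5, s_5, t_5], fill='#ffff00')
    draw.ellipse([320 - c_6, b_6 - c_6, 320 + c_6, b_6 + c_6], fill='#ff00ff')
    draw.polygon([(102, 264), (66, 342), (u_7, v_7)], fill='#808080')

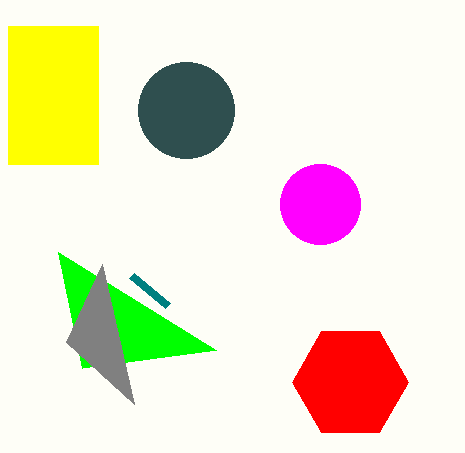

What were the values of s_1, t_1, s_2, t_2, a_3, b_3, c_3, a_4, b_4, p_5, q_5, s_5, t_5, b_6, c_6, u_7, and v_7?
s_1 = 82; t_1 = 368; s_2 = 132; t_2 = 276; a_3 = 350; b_3 = 382; c_3 = 58; a_4 = 186; b_4 = 110; p_5 = 8; q_5 = 26; s_5 = 98; t_5 = 164; b_6 = 204; c_6 = 40; u_7 = 134; v_7 = 404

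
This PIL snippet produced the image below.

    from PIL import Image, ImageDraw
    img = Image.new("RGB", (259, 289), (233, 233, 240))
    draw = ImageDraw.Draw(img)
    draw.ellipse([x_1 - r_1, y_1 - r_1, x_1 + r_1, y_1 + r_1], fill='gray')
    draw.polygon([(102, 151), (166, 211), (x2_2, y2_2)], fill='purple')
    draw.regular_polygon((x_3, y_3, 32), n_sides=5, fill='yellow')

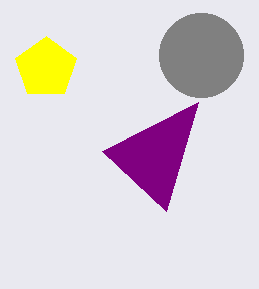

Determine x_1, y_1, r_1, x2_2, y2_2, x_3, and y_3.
x_1 = 201
y_1 = 55
r_1 = 42
x2_2 = 198
y2_2 = 102
x_3 = 46
y_3 = 68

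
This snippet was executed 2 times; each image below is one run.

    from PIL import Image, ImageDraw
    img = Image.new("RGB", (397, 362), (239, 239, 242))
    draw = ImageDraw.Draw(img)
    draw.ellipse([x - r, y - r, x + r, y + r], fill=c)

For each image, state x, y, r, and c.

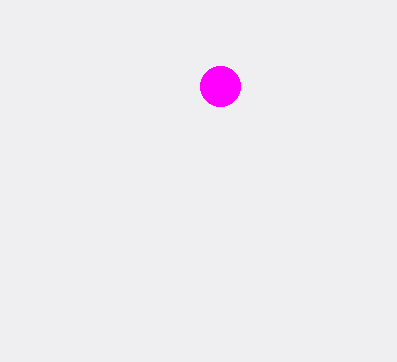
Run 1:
x = 220
y = 86
r = 20
c = 'magenta'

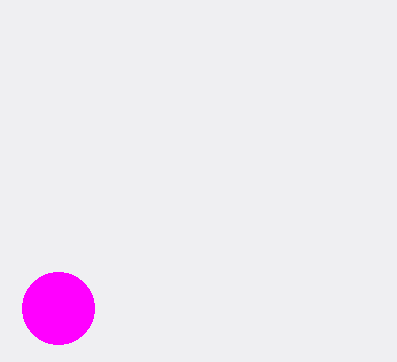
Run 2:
x = 58
y = 308
r = 36
c = 'magenta'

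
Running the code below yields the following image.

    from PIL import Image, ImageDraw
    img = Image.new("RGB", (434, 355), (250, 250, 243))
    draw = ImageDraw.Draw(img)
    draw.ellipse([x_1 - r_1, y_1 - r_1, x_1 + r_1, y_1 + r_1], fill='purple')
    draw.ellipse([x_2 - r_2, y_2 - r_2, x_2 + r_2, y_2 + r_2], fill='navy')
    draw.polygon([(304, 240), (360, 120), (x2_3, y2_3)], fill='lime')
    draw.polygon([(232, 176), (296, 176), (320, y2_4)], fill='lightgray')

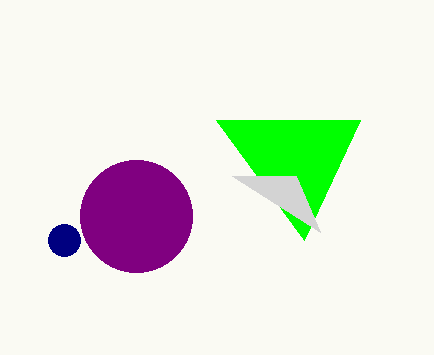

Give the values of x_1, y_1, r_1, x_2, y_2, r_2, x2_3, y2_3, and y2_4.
x_1 = 136
y_1 = 216
r_1 = 56
x_2 = 64
y_2 = 240
r_2 = 16
x2_3 = 216
y2_3 = 120
y2_4 = 232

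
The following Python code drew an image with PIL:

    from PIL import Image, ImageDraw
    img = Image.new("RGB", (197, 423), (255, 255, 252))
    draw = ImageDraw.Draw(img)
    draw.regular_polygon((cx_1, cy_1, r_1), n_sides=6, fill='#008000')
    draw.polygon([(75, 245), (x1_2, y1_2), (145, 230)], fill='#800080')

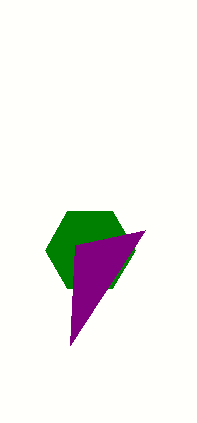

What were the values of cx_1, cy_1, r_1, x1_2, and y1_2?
cx_1 = 90; cy_1 = 250; r_1 = 45; x1_2 = 70; y1_2 = 345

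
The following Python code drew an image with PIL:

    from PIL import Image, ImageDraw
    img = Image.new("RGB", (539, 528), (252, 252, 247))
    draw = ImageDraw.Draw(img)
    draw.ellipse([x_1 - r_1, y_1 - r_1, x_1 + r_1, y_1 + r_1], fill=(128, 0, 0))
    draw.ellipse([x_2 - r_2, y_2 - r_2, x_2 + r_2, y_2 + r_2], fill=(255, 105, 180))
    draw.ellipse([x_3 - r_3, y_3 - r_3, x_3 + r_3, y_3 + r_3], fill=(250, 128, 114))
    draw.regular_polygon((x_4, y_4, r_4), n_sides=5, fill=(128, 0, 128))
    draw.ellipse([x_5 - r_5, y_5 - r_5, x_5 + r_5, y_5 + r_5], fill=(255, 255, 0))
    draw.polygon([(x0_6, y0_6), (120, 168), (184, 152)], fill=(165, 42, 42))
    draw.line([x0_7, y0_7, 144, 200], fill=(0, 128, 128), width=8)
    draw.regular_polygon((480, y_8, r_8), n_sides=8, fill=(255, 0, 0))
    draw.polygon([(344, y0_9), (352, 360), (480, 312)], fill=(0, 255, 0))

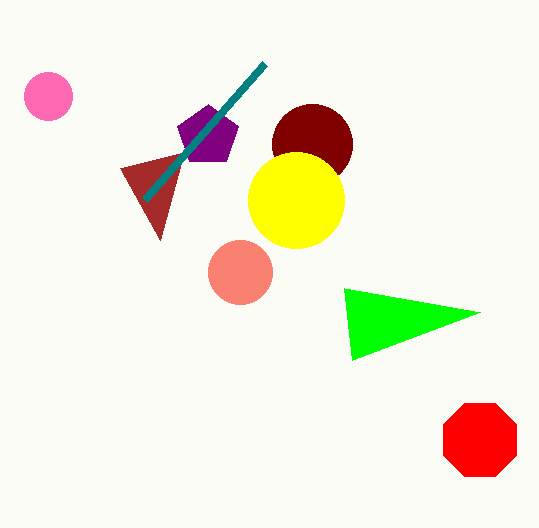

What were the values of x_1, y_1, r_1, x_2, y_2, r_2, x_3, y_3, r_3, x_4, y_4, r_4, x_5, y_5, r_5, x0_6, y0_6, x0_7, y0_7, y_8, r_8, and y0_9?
x_1 = 312, y_1 = 144, r_1 = 40, x_2 = 48, y_2 = 96, r_2 = 24, x_3 = 240, y_3 = 272, r_3 = 32, x_4 = 208, y_4 = 136, r_4 = 32, x_5 = 296, y_5 = 200, r_5 = 48, x0_6 = 160, y0_6 = 240, x0_7 = 264, y0_7 = 64, y_8 = 440, r_8 = 40, y0_9 = 288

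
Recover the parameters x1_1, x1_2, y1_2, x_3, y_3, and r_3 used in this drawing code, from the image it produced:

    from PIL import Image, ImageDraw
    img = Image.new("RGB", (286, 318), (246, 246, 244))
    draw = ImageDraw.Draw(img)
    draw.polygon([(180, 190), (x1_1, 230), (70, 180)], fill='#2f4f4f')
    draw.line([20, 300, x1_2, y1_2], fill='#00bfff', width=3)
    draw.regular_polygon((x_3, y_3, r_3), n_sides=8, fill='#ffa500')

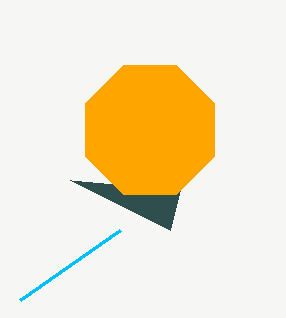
x1_1 = 170
x1_2 = 120
y1_2 = 230
x_3 = 150
y_3 = 130
r_3 = 70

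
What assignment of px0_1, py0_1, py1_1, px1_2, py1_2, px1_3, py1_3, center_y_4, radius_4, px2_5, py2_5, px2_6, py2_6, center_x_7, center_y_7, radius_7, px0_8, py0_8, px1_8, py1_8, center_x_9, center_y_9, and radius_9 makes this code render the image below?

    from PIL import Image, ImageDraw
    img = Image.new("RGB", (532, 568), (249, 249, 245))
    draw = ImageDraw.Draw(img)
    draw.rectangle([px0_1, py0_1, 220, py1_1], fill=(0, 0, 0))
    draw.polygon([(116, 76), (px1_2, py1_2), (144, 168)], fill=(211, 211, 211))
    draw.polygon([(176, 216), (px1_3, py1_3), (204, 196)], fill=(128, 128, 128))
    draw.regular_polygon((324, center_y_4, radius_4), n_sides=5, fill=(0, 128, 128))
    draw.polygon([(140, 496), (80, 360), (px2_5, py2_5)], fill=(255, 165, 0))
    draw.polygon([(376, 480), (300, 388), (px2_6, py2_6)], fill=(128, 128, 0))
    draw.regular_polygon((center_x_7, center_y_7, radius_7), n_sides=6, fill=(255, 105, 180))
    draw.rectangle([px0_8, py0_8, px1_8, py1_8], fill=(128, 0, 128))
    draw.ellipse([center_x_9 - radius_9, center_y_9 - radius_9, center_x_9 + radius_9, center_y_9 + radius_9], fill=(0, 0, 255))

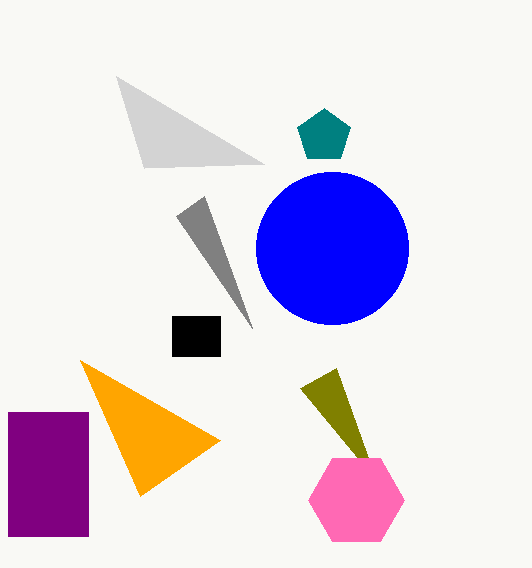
px0_1 = 172; py0_1 = 316; py1_1 = 356; px1_2 = 264; py1_2 = 164; px1_3 = 252; py1_3 = 328; center_y_4 = 136; radius_4 = 28; px2_5 = 220; py2_5 = 440; px2_6 = 336; py2_6 = 368; center_x_7 = 356; center_y_7 = 500; radius_7 = 48; px0_8 = 8; py0_8 = 412; px1_8 = 88; py1_8 = 536; center_x_9 = 332; center_y_9 = 248; radius_9 = 76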